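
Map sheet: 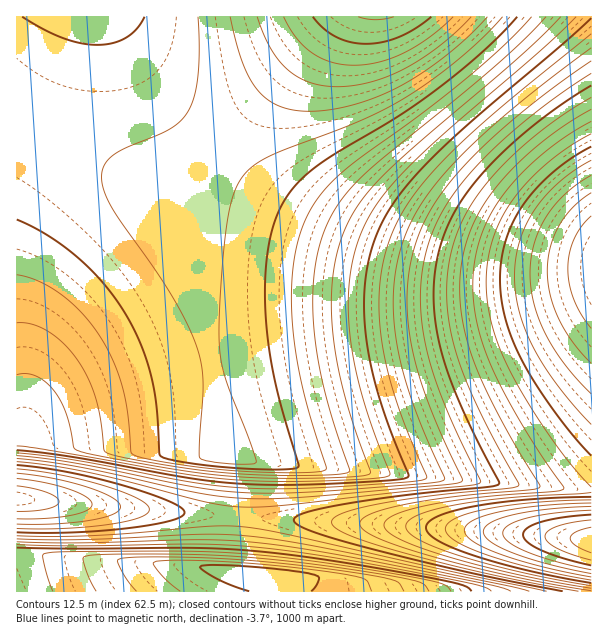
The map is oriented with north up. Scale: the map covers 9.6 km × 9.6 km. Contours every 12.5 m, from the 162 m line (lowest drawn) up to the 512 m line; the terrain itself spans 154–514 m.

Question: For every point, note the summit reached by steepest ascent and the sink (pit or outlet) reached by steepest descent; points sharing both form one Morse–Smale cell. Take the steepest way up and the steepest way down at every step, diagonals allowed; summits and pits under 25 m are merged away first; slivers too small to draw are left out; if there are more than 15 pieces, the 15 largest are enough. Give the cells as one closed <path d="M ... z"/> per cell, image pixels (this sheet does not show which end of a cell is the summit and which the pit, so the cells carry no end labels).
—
<path d="M591 16l-256 0-136 154-15 21-6 12-2 9 8 22 16 69 27 154 141 15 224 17z"/><path d="M18 121l-2 1 0 376 221 19 4-55-2-4-12-1-3-5-7-59-17-90-16-69-9-27-7-7-24-14z"/><path d="M333 16l-316 0-1 104 128 66 24 14 8 10 8-19 15-21z"/><path d="M255 517l-16 0-3 2-2 52-217-17-1 37 576 0-1-51-150-12z"/><path d="M245 458l-5 1 1 12-3 26 1 20 154 7 188 16 11-1 0-48-7-3-217-16z"/><path d="M32 499l-16 1 1 54 218 16-1-6 3-47z"/>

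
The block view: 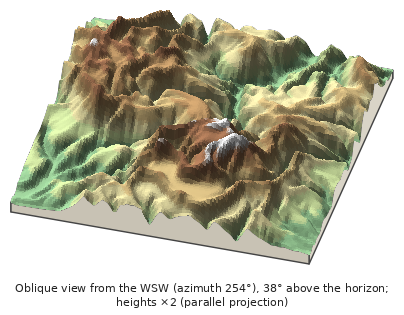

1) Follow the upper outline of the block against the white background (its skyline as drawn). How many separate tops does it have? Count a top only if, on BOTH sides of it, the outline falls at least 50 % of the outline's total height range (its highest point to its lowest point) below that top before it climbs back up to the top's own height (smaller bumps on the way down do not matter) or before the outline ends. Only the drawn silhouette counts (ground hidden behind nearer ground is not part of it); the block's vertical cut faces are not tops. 0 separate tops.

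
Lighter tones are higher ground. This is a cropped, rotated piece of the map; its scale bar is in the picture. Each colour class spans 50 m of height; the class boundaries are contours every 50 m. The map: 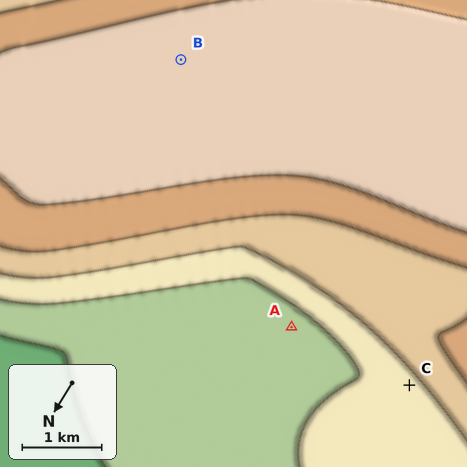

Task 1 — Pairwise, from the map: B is above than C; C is above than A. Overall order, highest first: B C A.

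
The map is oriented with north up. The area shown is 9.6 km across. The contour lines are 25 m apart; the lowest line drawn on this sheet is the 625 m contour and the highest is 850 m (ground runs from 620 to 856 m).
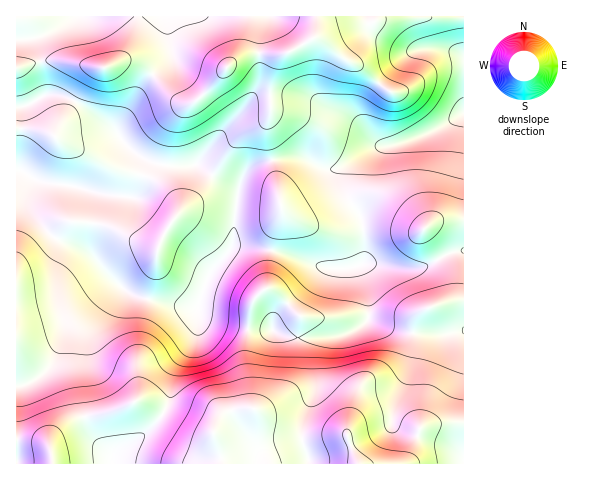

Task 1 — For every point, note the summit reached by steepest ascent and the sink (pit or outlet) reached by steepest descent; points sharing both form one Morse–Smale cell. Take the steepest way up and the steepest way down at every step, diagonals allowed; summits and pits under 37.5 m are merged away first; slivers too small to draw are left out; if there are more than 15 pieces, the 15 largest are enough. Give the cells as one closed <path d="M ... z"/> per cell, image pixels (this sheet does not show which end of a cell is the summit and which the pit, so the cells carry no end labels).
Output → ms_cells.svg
<path d="M463 114l-47 24-24 8-22 3-27 19-3 6 2 9 6 17 13 17 4 28-1 17-14 6-29-1-33-13-19-5-27-3-8 0-3 2 8-59-24-12-19-13-22 2-12-1-17-5-3 19-8 18-22-1-43-11-23-2-29-13-1 215 5 1 12-5 19-17 12-29 4-27 9-8 27-19 9-1 13 11 17 7 39 8 16 1-1 26-5 10-17 26-5 29-6 14-20 23-31 21 0 8 350 0z"/><path d="M463 16l-446 0-1 153 30 14 23 2 43 11 22 1 10-28 0-11 18 7 21 1 13-2 19 13 24 12-7 58 10-1 38 6 47 16 23 0 8-2 6-4 1-6-3-34-3-9-15-23-4-14 2-5 4-6 24-16 22-3 24-8 32-15 16-10z"/><path d="M113 280l-9 1-27 19-9 8-4 27-12 29-19 17-17 5 1 78 95 0 1-8 5-4 26-17 20-23 6-14 5-29 17-26 5-10 1-26-16-1-39-8-17-7z"/>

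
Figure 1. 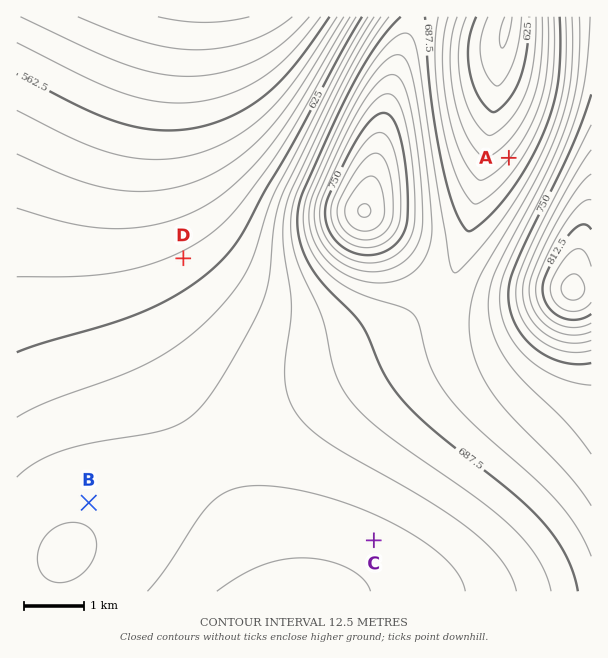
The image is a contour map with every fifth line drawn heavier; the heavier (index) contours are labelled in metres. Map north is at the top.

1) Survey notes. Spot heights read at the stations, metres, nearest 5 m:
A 660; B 660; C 645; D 615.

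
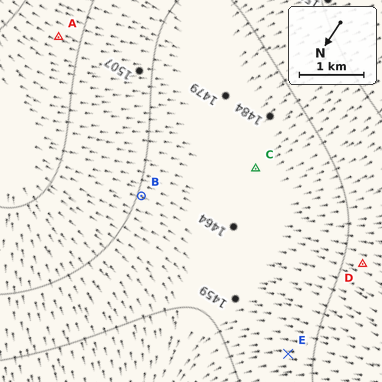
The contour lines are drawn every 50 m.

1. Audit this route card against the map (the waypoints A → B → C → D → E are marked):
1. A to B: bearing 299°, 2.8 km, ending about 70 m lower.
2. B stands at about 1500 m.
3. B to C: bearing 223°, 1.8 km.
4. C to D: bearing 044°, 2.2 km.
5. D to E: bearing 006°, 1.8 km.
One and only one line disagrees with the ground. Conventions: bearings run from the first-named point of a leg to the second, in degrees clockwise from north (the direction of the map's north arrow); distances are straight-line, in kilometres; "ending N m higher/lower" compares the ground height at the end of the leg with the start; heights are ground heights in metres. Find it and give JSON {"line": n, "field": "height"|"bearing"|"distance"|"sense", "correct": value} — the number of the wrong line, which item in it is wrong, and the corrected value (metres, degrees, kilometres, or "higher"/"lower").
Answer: {"line": 4, "field": "bearing", "correct": 278}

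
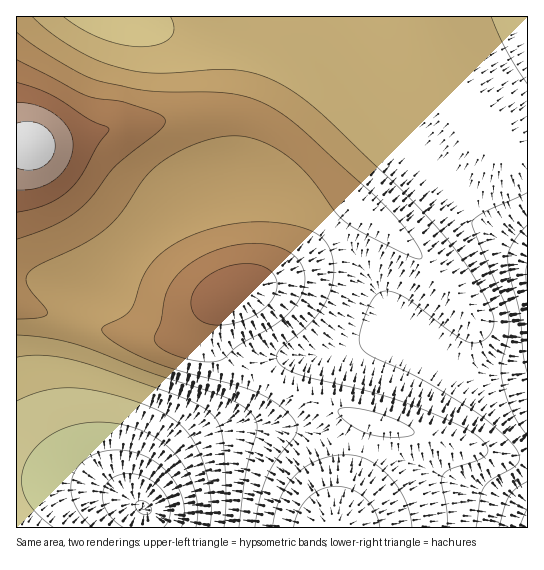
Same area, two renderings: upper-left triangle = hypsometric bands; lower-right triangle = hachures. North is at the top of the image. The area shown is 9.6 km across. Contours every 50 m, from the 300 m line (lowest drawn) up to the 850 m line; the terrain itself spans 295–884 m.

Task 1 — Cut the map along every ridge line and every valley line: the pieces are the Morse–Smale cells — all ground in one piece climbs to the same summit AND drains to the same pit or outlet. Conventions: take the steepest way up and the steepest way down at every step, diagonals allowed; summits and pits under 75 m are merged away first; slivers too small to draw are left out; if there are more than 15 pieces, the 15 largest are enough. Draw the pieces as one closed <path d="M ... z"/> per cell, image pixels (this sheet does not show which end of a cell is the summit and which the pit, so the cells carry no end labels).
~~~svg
<path d="M527 16l-510 0-1 129 22 0 79-18 38-4 44-8 28-2 19 3 16 5 17 10 22 16 55 55-24 27 27 30 32 54 14 15 36 27 24 14 24 6 34-4 5-2z"/><path d="M227 113l-28 2-44 8-38 4-71 17-30 2 1 382 128-1 0-18-40-29-25-30-8-17-7-26-1-40 20-74 9-4 6-6 28-33 26-26 42-33 16-8 20-6 16 2 31 12 35 21 18 16 25-25-39-42-34-28-28-14z"/><path d="M241 177l-10 0-20 6-22 12-16 12-46 43-34 39-9 4-5 16-15 58 0 31 5 27 11 25 15 20 19 18 28 19 1-9 6-15 11-14 19-20 28-17 42-16 11-13 11-21-36-21-12-12-6-15 0-15 6-17 6-6 32-12 28-16 17-13 26-26-19-17-20-13-27-14z"/><path d="M273 383l-4 0-9 20-11 13-50 20-20 13-19 20-11 14-6 15 3 30 190-1 37-105-54-18z"/><path d="M405 328l-11 1-23 12-21 8-60 10-10 7-9 16 42 19 52 19 148 39 14 1 1-90-39 5-24-6-24-14z"/><path d="M377 423l-4 0-2 3-18 56-17 43 1 3 191-1-1-67-14-1z"/><path d="M333 229l-44 39-28 16-32 12-9 11-3 27 6 15 12 12 34 20 11-15 10-7 60-10 21-8 23-12 10-2-19-22-26-46z"/>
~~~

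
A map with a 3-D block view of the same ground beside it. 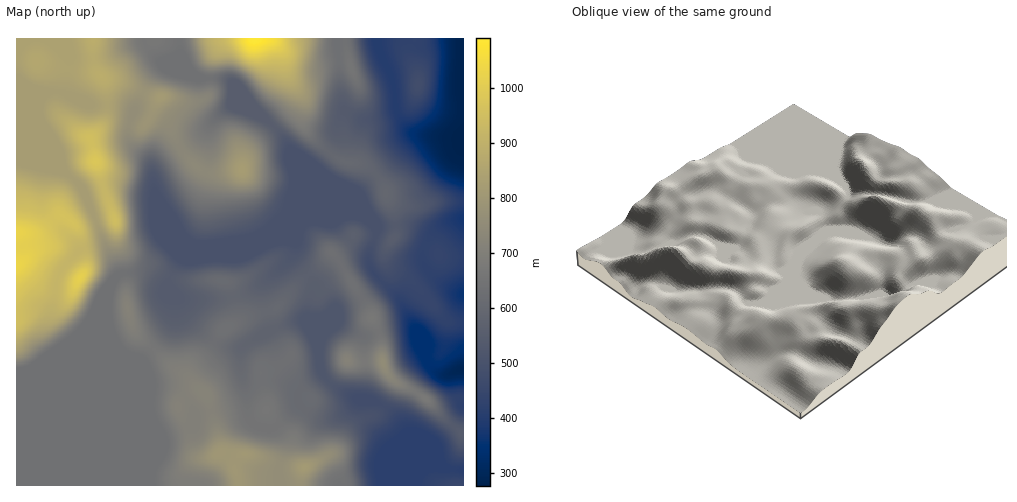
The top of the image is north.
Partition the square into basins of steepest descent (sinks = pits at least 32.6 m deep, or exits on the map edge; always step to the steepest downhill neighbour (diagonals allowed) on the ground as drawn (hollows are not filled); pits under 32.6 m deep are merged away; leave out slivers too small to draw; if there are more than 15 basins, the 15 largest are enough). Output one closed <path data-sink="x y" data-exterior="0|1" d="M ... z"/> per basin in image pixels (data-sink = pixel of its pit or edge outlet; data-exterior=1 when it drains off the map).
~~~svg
<path data-sink="463 137" data-exterior="1" d="M463 38l-447 1 1 447 327-1-10-22-5-6-4 0-19 10-9-3-5-7 3-32 5-12 11-14-11-7-22-23-5 0 8-4 10-10-16-29-2-16 59-57 7 7 19 31 6-1 11-8 10-12 0-19 9-13 2-7-2-19-6-15 9 5 13 4 9 0 16-5 29 0z"/><path data-sink="463 470" data-exterior="1" d="M332 253l-59 57 2 16 16 29-10 10-8 4 5 0 22 23 11 7-11 14-5 12-3 15 2 20 6 6 6 1 19-10 4 0 5 6 10 23 119 0 1-52-13-10-25-26-28-15-10-8-6-14-2-25-8-21-33-55z"/><path data-sink="463 369" data-exterior="1" d="M385 260l-3 14-14 14-10 4 9 14 11 23 8 42 9 10 21 11 19 15 7 0 17-9 4 0 1-75-16-1-3-3-23-27-15-15-15-8z"/><path data-sink="463 294" data-exterior="1" d="M400 235l-5 1-9 13-1 10 2 5 5 5 15 8 38 42 9 4 9 0 1-66-23-1-7-6z"/><path data-sink="463 218" data-exterior="1" d="M388 197l6 15 2 24 4-1 7 3 27 12 7 6 23 0-1-55-28 0-16 5-9 0-13-4z"/>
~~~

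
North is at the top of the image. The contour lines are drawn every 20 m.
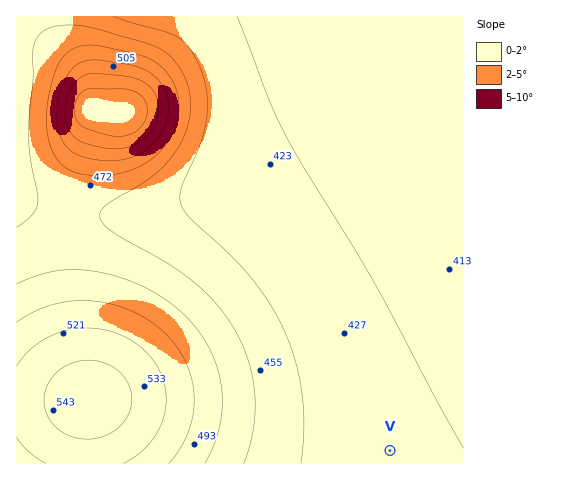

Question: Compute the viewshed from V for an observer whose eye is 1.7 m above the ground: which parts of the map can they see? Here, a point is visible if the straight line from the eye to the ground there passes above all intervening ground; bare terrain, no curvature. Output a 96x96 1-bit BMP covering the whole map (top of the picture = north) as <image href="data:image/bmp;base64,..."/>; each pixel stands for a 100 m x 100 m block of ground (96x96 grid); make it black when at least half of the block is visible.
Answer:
<image width="96" height="96" href="data:image/bmp;base64,Qk2+BAAAAAAAAD4AAAAoAAAAYAAAAGAAAAABAAEAAAAAAIAEAAATCwAAEwsAAAIAAAAAAAAA////AAAAAAAAAAB///////////8AAAB///////////8AAAD///////////8AAAD///////////8AAAD///////////8AAAD///////////8AAAH///////////8AAAH///////////8AAAH///////////8AAAH///////////8AAAH///////////8AAAD///////////8AAAD///////////8AAAD///////////8AAAD///////////8AAAB///////////8AAAB///////////8AAAA///////////8AAAA///////////8AAAAf//////////8AAAAf//////////8AAAAP//////////8AAAAH//////////8AAAAD//////////8AAAAB//////////8AAAAA//////////8AAAAAf/////////8AAAAAH/////////8AAAAAD/////////8AAAAAA////+D///8AAAAAAH///gA///8AAAAAAAf/wAAf//8AAAAAAAAAAAAf//8AAAAAAAAAAAAf//8AAAAAAAAAAAAP//8AAAAAAAAAAAAP//8AAAAAAAAAAAAP//8AAAAAAAAAAAAP//8AAAAAAAAAAAAP//8AAAAAAAAAAAAP//8AAAAAAAAAAAAP//8AAAAAAAAAAAAf//8AAAAAAAAAAAAf//8AAAAAAAAAAAAf//8AAAAAAAAAAAAf//8AAAAAAAAAAAAf//8AAAAAAAAAAAAf//8AAAAAAAAAAAA///8AAAAAAAAAAAA///8AAAAAAAAAAAA///8AAAAAAAAAAAA///8AAAAAAAAAAAB///8AAAAAAAAAAAB///8AAAAAAAAAAAB///8AAAAAAAAAAAB///8AAAAAAAAAAAD///8AAAAAAAAAAAD///8AAAAAAAAAAAD///8AAAAAAAAAAAD///8AAAAAAAAAAAH///8AAB/4AAAAAAH///8AAP//AAAAAAH///8AA///wAAAAAP///8AD///4AAAAAP///8AH///+AAAAAP///8AH////AAAAAf///8AD////gAAAAf///8AD////wAAAAf///8AD////wAAAA////8AB////4AAAA////8AB////8AAAA////8AB////8AAAB////8AA////+AAAB////8AAcf//+AAAD////8AAAH///AAAD////8AAAD///AAAD////8AAAA///AAAH////8AAAAf//AAAH////8AAAAH//gAAH////8AAAAD//gAAP////8AAAAA//gAAP////8AAAAAf/gAAf////8AAAAAH/gAAf////8AAAAAD/gAAf////8AAAAAA/gAA/////8AAAAAAfAAA/////8AAAAAAPAAB/////8AAAAAAHAAB/////8AAAAAACAAB/////8AAAAAAAAAD/////8AAAAAAAAAD/////8AAAAAAAAAH/////8AAAAAAAAAH/////8AAAAAAAAAP/////8AAAAAAAAAP/////8AAAAAAAAAP/////8="/>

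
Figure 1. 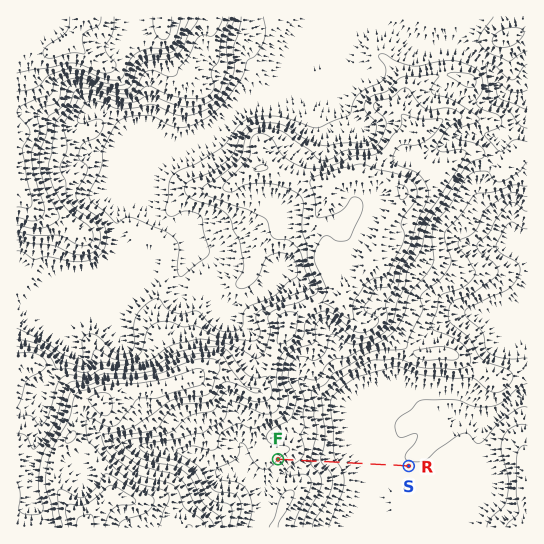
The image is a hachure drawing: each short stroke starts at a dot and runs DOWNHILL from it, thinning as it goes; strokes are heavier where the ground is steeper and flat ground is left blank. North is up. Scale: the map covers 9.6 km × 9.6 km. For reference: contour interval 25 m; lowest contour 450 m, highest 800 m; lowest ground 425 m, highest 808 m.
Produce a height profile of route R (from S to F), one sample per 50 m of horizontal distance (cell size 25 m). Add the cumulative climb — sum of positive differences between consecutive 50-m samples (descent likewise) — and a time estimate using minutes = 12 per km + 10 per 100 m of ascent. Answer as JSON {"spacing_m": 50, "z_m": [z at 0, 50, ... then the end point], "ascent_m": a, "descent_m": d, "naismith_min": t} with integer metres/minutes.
{"spacing_m": 50, "z_m": [450, 450, 450, 450, 450, 451, 451, 451, 451, 451, 451, 451, 451, 452, 452, 452, 453, 454, 455, 456, 457, 458, 460, 462, 465, 468, 472, 476, 480, 484, 488, 492, 496, 501, 506, 512, 519, 526, 532, 539, 544, 549, 554, 557, 561, 564, 567, 569, 572, 575, 575], "ascent_m": 125, "descent_m": 0, "naismith_min": 42}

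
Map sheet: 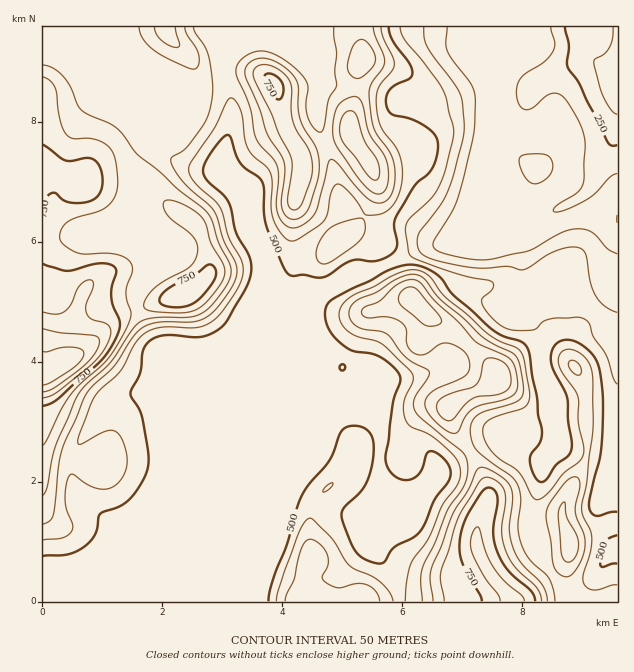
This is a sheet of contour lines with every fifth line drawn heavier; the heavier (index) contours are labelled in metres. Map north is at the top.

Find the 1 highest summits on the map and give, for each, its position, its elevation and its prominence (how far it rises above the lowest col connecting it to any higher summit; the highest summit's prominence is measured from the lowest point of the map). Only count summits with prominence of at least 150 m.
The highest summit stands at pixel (65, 361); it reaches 933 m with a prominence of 760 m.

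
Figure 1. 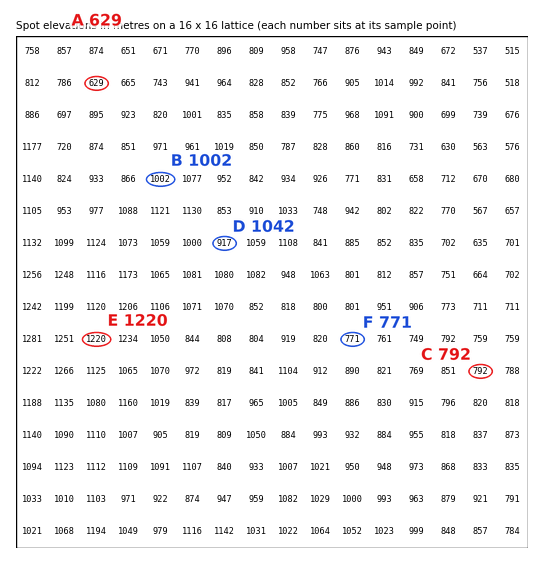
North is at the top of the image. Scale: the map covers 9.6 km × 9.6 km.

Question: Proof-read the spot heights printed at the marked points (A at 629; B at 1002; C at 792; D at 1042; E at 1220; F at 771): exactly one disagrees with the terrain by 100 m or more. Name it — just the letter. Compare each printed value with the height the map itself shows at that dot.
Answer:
D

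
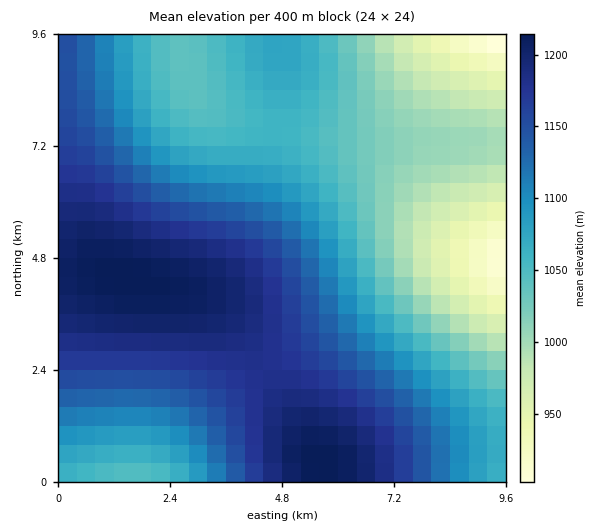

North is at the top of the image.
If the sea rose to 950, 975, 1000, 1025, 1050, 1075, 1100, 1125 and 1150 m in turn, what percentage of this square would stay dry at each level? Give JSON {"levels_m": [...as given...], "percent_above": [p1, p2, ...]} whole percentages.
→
{"levels_m": [950, 975, 1000, 1025, 1050, 1075, 1100, 1125, 1150], "percent_above": [96, 92, 87, 80, 72, 58, 49, 41, 33]}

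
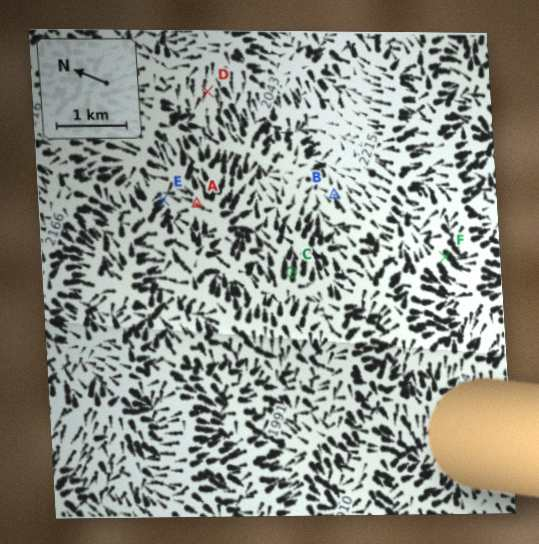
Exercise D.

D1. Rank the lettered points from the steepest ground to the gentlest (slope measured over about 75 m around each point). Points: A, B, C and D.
A C D B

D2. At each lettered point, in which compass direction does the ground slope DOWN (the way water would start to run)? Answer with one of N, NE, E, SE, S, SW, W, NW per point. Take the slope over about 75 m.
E NW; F S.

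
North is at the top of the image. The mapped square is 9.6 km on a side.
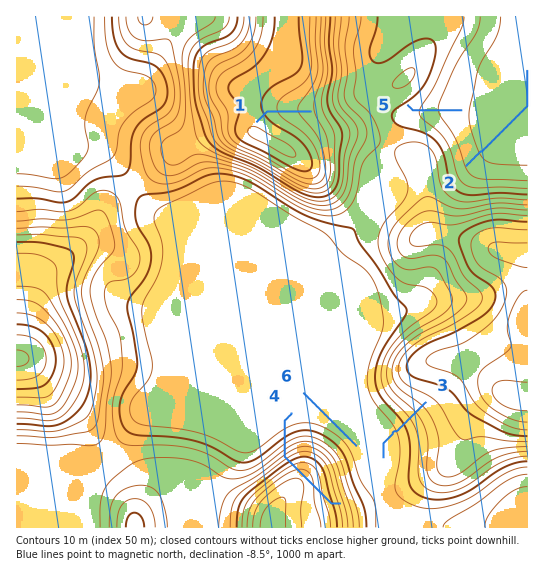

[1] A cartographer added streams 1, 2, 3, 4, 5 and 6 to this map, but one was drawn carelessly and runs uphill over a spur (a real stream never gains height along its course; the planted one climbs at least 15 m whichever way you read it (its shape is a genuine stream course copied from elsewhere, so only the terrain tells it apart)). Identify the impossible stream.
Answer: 4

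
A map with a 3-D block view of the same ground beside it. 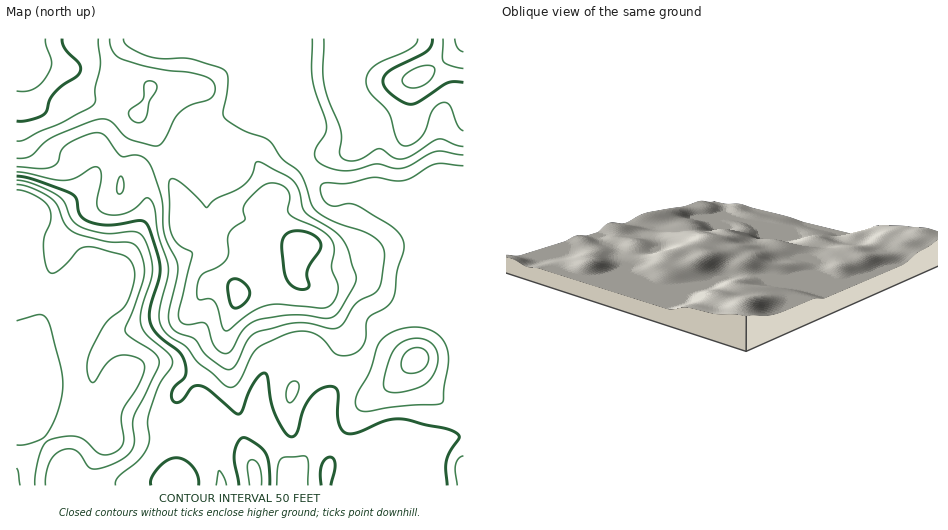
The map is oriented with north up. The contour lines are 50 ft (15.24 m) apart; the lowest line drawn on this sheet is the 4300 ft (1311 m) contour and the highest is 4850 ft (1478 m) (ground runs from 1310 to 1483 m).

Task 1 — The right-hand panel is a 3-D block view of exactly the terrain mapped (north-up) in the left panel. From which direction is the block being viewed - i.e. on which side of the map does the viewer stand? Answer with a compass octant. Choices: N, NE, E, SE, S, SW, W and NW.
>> NE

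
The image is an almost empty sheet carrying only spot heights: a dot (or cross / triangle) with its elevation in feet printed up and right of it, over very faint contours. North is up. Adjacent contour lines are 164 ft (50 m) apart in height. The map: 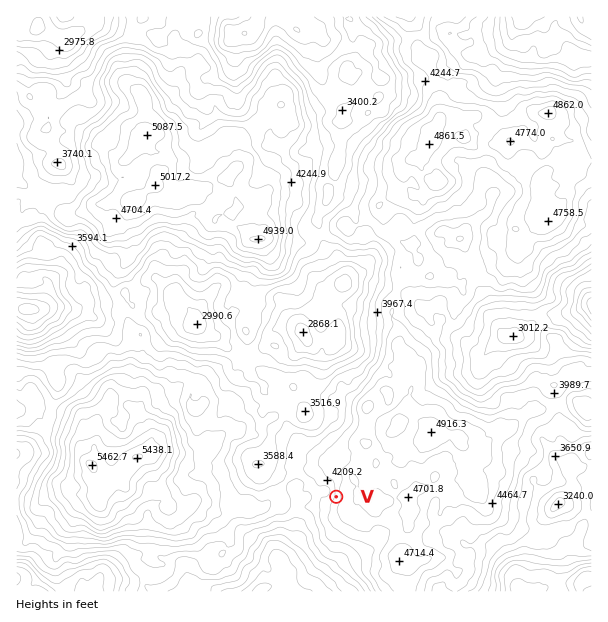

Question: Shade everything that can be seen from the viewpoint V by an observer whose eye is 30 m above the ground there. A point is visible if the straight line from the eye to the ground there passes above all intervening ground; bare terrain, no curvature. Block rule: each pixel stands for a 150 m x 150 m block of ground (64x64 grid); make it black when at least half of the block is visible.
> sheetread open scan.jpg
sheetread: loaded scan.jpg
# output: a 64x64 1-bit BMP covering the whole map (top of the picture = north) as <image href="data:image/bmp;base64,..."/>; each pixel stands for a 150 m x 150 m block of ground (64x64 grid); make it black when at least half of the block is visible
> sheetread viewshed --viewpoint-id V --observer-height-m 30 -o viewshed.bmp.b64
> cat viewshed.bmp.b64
<image width="64" height="64" href="data:image/bmp;base64,Qk0+AgAAAAAAAD4AAAAoAAAAQAAAAEAAAAABAAEAAAAAAAACAAATCwAAEwsAAAIAAAAAAAAA////AAAAAAAAAgBgAAAAAAAAgOAAAAAAAADD8AAAAAAAAYXwAAAAAAAADfAAAAAAAAAY8AAAAAAAAD/4AAAAAAAAfzoAAAAAACB/PyAAAAAAaH7/+AAAAAAsT+/4AAAAAAzPz/AAAAAAD//D8AAAAAAP/8PwAAAAAAf/wiAAAAAAAf/hAAAAAAAA5/AAAAAAAADh8AAAAAAAAGBgAAAAAAAAYCAAAAAAAADg4AAAAAAAAuPAAAAAAAADvkAAAAAAAAAeAAAAAAAAAAYAAAAAAAAAAQAAAAAAAAAAAAAAAAAAAAAAAAAAAAAAAEAAAAAAAAAAAAAAAAAAAAMAAAAAAAAAAgAAAAAAAAAYgAAAAAAABzjAAAAAAAAd/PAAAAAAAD/v/AAAAAAAD+/8AAAAAADP//4AAAAAAH//fgAAAAAEP/8OAAAAAP4//wAAAAAA/g/zBgAAAABAf/AGAAAAAEAHuA4AAAAAgAOIDgAAAACAAIAGAAAAAAAAgAIAIAAAAAAAAAAwAAAAAAAAAAAAAAAAAAAAAAAAAAMAAgAAAAAAAAAHAAAAAAAAAAAAAAAAAAAABAAAAAAAAAAAAAAAAAAAAAAAAAAAAAAAAAAAAAAAAAAAAAAAAAAAAAAAAAAAAAAAAAAAAAAAAAAAAAAAAAAAAAAAAAAAAAAAAAAAAAAAAAAAAAAAAA=="/>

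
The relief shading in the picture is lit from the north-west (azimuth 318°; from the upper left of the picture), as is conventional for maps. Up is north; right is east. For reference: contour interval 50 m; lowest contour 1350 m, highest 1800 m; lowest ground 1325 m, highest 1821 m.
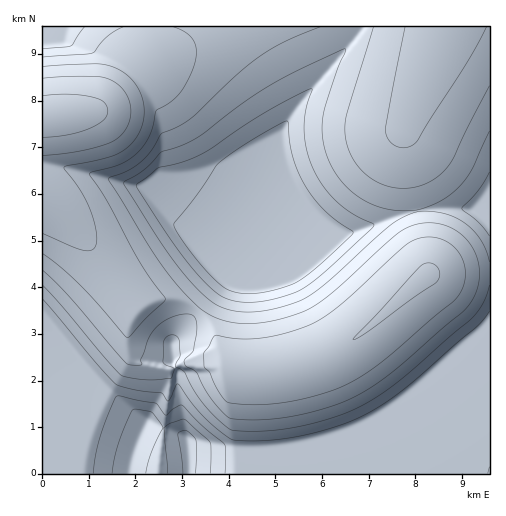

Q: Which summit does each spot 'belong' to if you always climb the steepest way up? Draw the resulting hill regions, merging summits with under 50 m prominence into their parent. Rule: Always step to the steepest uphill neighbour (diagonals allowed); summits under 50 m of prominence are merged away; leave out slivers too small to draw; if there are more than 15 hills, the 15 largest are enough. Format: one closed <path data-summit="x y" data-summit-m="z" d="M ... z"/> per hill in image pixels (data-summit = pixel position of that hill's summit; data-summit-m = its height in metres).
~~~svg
<path data-summit="53 115" data-summit-m="1821" d="M361 26l-319 1 1 447 447-1-1-152-9 11-79 68-25 17-25 13-37 11-37 7-87 3-2-3-9-50-2-27-4-6-1-21 51-63 12-27 35-40 14-19 4-10 0-6-7-24-1-21 20-32 43-50 14-17z"/><path data-summit="428 275" data-summit-m="1705" d="M489 193l-15 16-51 0-21 5-55 20-7-2-17-9-30-21-9-9-14 21-35 40-12 27-51 63 1 21 4 6 0 16 6 43 5 10 1 10 76 0 49-9 27-8 27-11 25-16 26-21 71-64z"/><path data-summit="446 27" data-summit-m="1674" d="M489 26l-127 0-19 26-43 50-20 32 1 21 7 24-3 14 31 25 28 16 22-6 36-14 21-5 51 0 16-17z"/>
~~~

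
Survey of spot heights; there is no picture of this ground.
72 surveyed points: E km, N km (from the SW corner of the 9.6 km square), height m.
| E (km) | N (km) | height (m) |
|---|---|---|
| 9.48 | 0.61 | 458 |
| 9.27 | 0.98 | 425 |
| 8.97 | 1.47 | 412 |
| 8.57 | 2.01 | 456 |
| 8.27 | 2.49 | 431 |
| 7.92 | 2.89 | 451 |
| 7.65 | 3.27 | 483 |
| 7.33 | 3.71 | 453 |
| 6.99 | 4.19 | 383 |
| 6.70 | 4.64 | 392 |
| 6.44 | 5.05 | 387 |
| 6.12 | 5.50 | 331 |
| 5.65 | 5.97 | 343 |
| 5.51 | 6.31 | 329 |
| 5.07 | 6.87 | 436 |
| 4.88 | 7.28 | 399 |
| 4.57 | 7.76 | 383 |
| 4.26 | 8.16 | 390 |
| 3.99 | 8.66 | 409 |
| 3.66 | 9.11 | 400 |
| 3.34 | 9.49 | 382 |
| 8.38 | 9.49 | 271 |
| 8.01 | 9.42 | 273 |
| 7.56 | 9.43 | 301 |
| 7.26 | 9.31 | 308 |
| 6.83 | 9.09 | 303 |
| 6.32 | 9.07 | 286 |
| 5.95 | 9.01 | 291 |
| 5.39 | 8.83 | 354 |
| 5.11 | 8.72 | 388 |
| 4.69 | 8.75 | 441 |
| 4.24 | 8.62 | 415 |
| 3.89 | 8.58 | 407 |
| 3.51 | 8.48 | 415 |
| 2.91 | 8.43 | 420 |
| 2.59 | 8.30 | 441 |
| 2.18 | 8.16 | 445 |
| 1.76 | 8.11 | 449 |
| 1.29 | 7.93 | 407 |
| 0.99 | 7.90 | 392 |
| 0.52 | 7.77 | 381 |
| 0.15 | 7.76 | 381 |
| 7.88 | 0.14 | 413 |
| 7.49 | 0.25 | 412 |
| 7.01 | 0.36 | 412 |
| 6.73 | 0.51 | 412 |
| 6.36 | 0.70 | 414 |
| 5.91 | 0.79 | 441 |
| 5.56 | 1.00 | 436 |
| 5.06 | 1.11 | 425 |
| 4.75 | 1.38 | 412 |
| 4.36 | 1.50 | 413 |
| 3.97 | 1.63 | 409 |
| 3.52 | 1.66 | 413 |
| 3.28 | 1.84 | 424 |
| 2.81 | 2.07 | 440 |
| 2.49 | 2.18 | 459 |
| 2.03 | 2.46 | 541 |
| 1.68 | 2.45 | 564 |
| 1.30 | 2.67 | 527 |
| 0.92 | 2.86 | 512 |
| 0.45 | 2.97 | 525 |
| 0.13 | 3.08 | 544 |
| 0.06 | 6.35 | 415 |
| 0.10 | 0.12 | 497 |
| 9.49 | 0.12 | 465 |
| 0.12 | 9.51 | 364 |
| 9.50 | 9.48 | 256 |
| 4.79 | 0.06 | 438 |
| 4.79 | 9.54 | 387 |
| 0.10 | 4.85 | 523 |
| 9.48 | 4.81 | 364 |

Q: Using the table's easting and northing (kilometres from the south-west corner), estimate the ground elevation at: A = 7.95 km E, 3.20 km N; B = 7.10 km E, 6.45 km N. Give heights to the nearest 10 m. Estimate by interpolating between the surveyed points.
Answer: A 490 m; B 320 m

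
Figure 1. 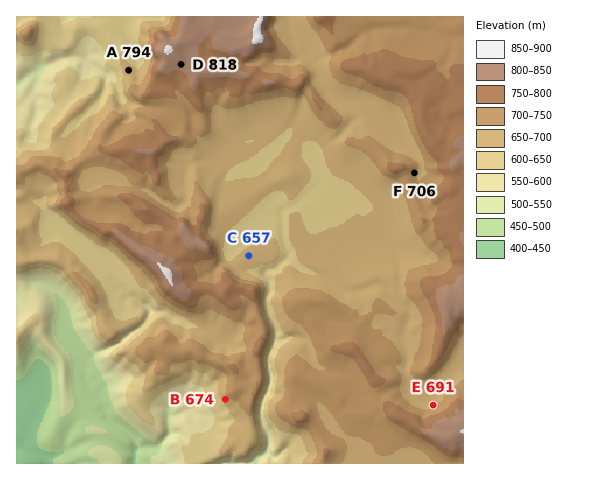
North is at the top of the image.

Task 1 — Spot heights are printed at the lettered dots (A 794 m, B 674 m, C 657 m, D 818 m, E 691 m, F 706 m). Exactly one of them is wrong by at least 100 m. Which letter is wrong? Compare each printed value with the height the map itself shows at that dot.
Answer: A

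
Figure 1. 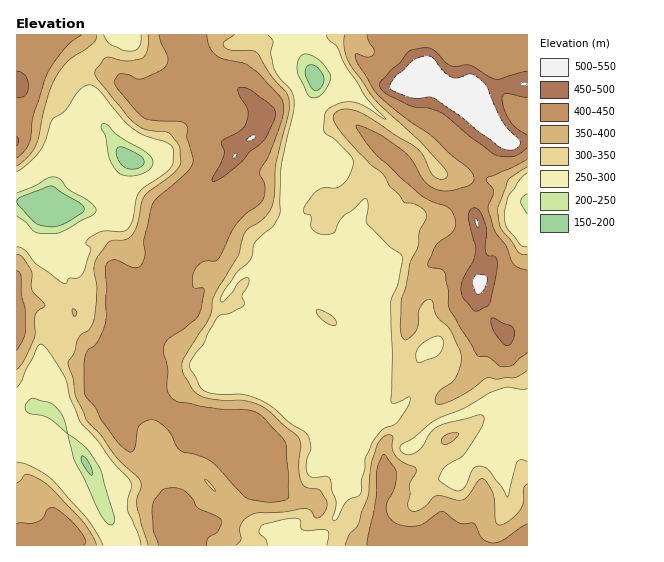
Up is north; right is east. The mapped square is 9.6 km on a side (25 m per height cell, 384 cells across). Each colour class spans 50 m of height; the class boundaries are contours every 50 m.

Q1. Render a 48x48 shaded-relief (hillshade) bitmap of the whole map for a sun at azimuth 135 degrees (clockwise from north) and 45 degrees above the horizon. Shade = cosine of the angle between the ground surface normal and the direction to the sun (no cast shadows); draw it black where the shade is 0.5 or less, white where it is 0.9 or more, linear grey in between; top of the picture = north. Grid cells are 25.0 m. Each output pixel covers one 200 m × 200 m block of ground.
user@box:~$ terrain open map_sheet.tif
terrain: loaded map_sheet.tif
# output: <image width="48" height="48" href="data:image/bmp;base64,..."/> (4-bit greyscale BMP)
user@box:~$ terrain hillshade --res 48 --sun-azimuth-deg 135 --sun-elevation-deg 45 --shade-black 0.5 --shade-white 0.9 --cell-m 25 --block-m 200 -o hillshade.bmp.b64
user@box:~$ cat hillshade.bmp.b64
<image width="48" height="48" href="data:image/bmp;base64,Qk32BAAAAAAAAHYAAAAoAAAAMAAAADAAAAABAAQAAAAAAIAEAAATCwAAEwsAABAAAAAAAAAAAAAAABEREQAiIiIAMzMzAERERABVVVUAZmZmAHd3dwCIiIgAmZmZAKqqqgC7u7sAzMzMAN3d3QDu7u4A////AIiIiIiXdUZ3iJqpiZiZhUNXiHeIiIhleHiIiIh2ZEd3iIq7qZiKp0NHh3d4iIiERnd4h3l2VFeIiIiszMuYumMmiGRXd3mmEmZ3doh1RFeIiHeKu8y5q3QkiYUkZVipMWZ3aJd1MleIiHd4mZqomoQTiqlDQyaZY1ZmiYdmU0d3eId4iImWaYYiirqGZBSIU1VniXdXdmd4iHeIiIqnWIchaqqph0R3U2V4mYZWeIiJmYiIiIrKd4cwV3eaqXV3U2eImZZWiYiImYiIiIrLmIdAaGRpupiIdYiImYZXiZd4iIiIiImrmIhQSqdGq7mId4h3eHZniZh4iIiIiHZ5iIhzBqtzWLuYiHZndVeIiJiIiIiIiHZniIiHQ1q4VWmYiJd3ZFaIiIiId2ZmZmd4iIiId0aruXeYiLqIZFd4mIiHZDIjRXiIiIiHeHVpvMqZmbqYU2d3mIiIdUQ0V4iIiIiIZ5dmecy7qbmHU1d3iYiZiHd3d4iIiIiIZohmZpzMy+uHVGd3iIirqIiIiIiIiIiIZYhVZXmqzP2XVGd3eIicyYiIiIiIiIiIZYlkVWiJqt6nU0d3eIib7JiIiIiIiIiIZZuWRWeJu7y4dCV4iIia3aiIiIiIiIiHZYy5Vnd4vLuoh0NniIiJvsmIiIiIiIiHZHqpdodmiqy4iGRXiIiInduZiIiHiIiHZGmXd4mGeJqod2NYiIiIi9qZmIh3d4iHY2mWZouoeKmHZ2NYiIiIituJmIh3d4h3Y0iXVGvKiLqHZmRXiIiIiM6YmIeHeIiIcyaYYknLiKmHdkNoiIiIiK7JmYiIiIiIdSWIcxa8l4h3djFHd3iIiJvbmIiIiIiIhiNodSSLlmh3d1IlZniIiIrMqIiIiIiIiFJHhlZ5hmdlZmQiNXeIiInMuoiImYmId3RGdlmYeYYyE1VDAWeIiIm93Kh4mpiIiGVFZlm5iIZTACVmIFd4iIic3bh3iph3iYZWZUi6mIiHZDV2QEd3iZiJvcl2aJl2eKl3dkbNuMypiHiIUAZ2eamInMllZ4mGZ4iId2a+3N7aeJiIYgBGZqqYi8p2ZneHZ4h2Vnid7bvLiIiHQhAEZGu5i8qHZmaIZ4iGVXic7uuZiIiYUiMBVjfcm9qId2Z3eImId3ib3/+5iImql1YyV1Oey+uIiHZniIiYeIib3t/ZiYmrmZlkZ2RK7eyIiHZ4dmiHiIiJvK3aiZiZmqqGd1Qkru2Xd3d3ZneIiHiIeIvaiJmHeKuod3VDbO6nVVZmZ2iYh3iIeJvbmZmGaImYiIdlWc63QiRWd5qZiIiZmbvbmph2eIiIiId2Zpy2RCNWeJu5iIiautzdmqdneIiIiHd3d3imE2ZUWJqph3iJqbq+qIdnd3eIh2Z2eHioMmZDJHiIdmZmVXid2WRFVmeIh3ZniIm7dVVmICaIU0VlMmiK3ZVEM0Z4iHVWiaq7h0V3YQJXZEZ3ZXiIvcplQjZ4iJhVeamql0R3dSE2h3eId4iIm9yGYiZ4iJmGaJmYd1R3h1M1eIiIiA=="/>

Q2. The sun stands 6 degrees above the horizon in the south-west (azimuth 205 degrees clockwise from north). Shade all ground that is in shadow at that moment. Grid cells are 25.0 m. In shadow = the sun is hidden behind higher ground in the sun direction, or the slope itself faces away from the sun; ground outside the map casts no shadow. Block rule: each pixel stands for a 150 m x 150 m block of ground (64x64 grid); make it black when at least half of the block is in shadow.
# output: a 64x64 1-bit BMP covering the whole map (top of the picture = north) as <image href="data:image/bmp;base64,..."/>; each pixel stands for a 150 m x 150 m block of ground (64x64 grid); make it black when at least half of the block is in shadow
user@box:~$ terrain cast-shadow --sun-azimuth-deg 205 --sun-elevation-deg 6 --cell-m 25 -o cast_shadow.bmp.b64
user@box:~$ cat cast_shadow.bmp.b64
<image width="64" height="64" href="data:image/bmp;base64,Qk0+AgAAAAAAAD4AAAAoAAAAQAAAAEAAAAABAAEAAAAAAAACAAATCwAAEwsAAAIAAAAAAAAA////AAAAAAAAYAAAAAAAAADwAA4AAAAYAPAAAAAAABwB8AAAAADgHgPwAEAAAPMeB/AAwAMAdx4P8AHAHwA/nB/wB4AfgB+8P/AfAB+AB7z/4DQAH4CDvP/gAAAfgeG9/8AAAB4D4B0/gAAAHAPgCAcAAAA8B+AABgAAAHwDhwAcAAAA/AOHgHgAAAP8AYPAcAAA//wAgAAAAAf//AAAAAAAD//4AAAAAAAH//gAAAAAAA//8AAAAAAAD//gAAAAAAAH/8AACAACAAHgAAAAAAYAAAAAAAAADIAAAAAAAAA4AAAAAAAADjAAAAAAAAAOAIAAAAAAAA85gADAAAAADnMAAAAAAAAAdgAAAAAAAAB+AAAAAAAAAH4AAAAAAAAw/AAAAAAAADv4DAAAAAAAO/gMAAAAAAAfeBwAAAAAAB9+PgAAAAAAP/+eAAAAAAA//84AAAAAAH//gAAAAAAAf34AAACAAAB/HADAAIAABD8AAOAAwAAeHwAP8ADAAB4IAB/4AMAAOAAAHzAAQABwAAAcAABgAPAAABgAAGAB4AGAIAB4YAfAB9AAABgAD4APEAAAACA+AA8AAAAB4fwAHwAAAAPt+AAfAAAAB/zwABxAAAAP/mAAOOAAAD/+BAZ/4AMAP/wDj//gD4A/+AGP/2AfAH/4AP//ID8Af/gAf/wAPwA/+AB/+A=="/>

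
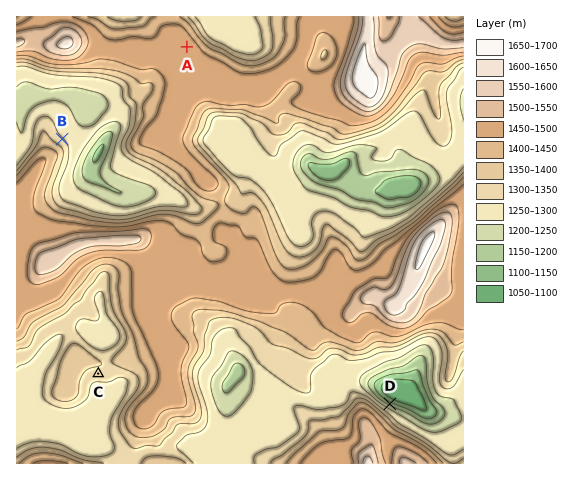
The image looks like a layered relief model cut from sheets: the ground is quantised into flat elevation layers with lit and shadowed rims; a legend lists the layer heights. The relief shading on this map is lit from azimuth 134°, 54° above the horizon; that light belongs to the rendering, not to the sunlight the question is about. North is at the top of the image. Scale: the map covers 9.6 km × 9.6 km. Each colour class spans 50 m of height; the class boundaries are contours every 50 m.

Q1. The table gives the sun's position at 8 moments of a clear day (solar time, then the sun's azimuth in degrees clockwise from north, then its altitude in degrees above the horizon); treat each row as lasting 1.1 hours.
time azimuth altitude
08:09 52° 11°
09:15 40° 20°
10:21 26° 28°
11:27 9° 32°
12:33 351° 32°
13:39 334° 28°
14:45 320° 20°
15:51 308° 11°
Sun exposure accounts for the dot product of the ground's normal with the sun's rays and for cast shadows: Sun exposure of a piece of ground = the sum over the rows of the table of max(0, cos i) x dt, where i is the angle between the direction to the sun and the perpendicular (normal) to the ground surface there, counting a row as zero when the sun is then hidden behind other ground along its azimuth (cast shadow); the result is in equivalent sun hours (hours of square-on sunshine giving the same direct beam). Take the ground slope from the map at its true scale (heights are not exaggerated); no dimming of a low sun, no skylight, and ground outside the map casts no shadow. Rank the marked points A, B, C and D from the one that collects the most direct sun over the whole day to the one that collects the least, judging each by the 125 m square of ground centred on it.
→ D > B > A > C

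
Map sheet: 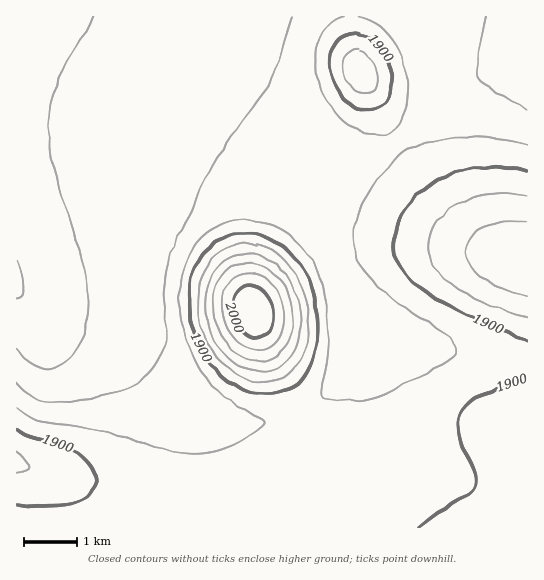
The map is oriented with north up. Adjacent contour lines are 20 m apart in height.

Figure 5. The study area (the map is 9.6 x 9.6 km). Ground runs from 1820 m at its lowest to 2015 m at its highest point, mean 1880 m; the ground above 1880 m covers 43.1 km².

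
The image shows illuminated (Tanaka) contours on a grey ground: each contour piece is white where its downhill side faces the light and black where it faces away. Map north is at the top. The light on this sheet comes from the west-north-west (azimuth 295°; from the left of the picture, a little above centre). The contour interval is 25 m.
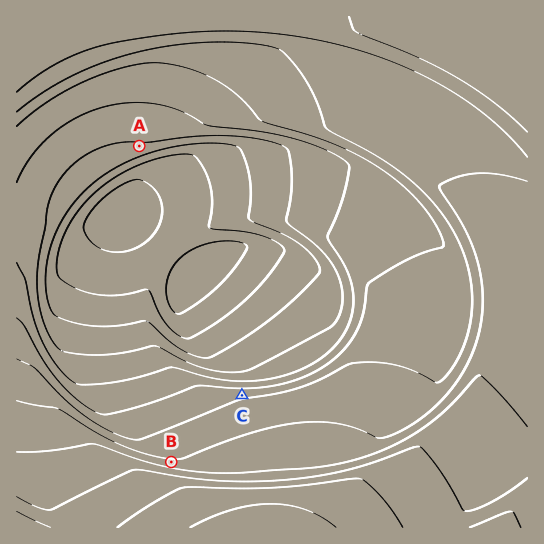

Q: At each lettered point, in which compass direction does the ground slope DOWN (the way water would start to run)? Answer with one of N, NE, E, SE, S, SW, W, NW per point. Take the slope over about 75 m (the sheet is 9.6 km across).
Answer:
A S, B N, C N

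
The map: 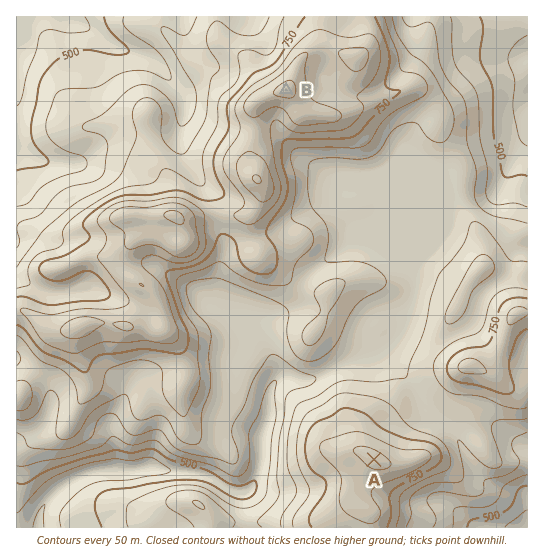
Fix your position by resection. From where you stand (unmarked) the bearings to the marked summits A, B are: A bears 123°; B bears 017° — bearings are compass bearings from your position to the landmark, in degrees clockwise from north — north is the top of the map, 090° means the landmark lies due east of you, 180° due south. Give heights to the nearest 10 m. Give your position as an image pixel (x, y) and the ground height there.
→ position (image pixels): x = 206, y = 350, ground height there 660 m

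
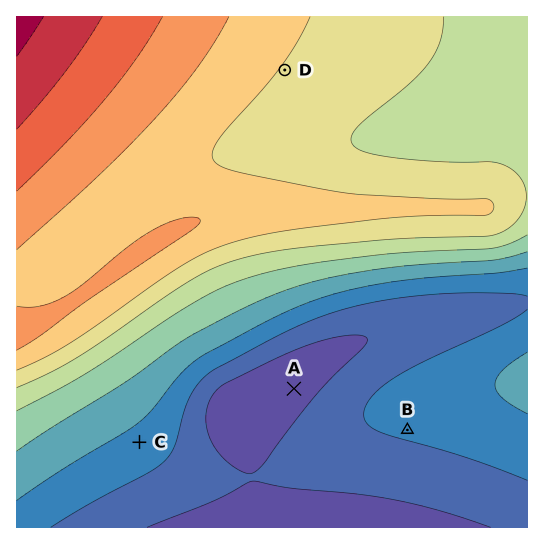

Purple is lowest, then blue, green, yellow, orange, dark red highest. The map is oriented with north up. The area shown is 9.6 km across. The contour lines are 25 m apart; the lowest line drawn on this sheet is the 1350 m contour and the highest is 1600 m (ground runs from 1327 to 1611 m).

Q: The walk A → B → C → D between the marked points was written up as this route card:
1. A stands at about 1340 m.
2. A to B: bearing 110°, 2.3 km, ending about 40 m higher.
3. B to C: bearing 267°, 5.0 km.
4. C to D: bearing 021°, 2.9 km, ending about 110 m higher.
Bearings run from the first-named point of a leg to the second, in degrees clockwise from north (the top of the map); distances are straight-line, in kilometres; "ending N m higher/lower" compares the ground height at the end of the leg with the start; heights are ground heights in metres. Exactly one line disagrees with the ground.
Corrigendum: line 4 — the distance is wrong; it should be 7.5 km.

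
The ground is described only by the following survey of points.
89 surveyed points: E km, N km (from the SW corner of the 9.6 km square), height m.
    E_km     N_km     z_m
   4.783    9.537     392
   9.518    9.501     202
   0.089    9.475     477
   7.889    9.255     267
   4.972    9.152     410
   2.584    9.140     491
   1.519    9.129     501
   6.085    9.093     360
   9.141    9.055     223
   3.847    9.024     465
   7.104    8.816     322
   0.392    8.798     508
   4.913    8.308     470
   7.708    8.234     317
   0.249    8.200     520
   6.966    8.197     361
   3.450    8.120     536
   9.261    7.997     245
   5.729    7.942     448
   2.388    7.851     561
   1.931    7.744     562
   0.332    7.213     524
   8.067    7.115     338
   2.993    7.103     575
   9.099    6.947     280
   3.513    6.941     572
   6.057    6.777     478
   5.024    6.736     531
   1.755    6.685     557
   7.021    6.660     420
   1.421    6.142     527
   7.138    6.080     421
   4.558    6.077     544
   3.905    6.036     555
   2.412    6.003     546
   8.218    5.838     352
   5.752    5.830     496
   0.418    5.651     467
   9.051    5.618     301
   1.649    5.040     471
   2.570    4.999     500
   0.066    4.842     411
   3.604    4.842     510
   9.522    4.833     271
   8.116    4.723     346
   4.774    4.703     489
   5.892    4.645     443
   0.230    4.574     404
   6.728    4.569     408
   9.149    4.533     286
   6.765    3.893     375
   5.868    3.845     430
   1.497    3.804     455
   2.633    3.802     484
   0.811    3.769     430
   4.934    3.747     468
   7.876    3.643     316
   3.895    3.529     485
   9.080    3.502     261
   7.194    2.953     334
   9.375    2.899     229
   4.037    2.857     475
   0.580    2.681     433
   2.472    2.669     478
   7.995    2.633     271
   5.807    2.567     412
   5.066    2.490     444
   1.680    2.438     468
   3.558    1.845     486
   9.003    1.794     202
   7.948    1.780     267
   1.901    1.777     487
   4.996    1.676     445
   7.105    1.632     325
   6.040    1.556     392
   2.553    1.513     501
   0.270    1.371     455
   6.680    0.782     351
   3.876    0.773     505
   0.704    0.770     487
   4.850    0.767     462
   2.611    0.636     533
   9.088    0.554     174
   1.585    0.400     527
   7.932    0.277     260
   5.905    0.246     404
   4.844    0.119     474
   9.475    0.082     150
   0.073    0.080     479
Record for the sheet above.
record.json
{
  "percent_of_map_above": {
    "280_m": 88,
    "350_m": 76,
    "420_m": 62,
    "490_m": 31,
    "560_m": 4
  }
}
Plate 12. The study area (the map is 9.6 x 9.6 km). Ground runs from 147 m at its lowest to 576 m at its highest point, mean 426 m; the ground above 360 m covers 68.2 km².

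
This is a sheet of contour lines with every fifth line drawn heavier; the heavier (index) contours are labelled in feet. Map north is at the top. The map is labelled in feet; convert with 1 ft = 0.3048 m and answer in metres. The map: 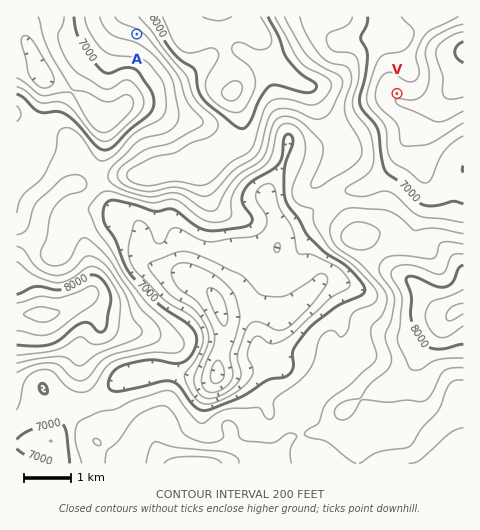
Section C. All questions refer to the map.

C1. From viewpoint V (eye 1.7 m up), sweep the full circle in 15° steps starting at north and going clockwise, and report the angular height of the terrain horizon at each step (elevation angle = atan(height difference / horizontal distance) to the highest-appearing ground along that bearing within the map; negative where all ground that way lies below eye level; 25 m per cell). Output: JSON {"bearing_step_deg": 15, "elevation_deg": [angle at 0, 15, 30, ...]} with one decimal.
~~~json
{"bearing_step_deg": 15, "elevation_deg": [7.6, 8.7, 9.0, 8.1, 6.3, 4.0, 1.7, -0.3, 3.3, 4.8, 4.1, 7.3, 6.6, 7.5, 12.1, 13.9, 13.9, 14.3, 16.0, 16.5, 14.2, 11.1, 8.2, 7.5]}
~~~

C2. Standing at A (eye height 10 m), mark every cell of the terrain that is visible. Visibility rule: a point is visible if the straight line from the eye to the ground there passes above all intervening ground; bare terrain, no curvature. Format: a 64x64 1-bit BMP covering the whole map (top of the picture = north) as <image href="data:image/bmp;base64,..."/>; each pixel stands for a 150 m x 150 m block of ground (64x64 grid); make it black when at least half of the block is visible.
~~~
<image width="64" height="64" href="data:image/bmp;base64,Qk0+AgAAAAAAAD4AAAAoAAAAQAAAAEAAAAABAAEAAAAAAAACAAATCwAAEwsAAAIAAAAAAAAA////AAAAAAAAAAAAAAAAAAAAAAAAAAAAAAAAAAAAAAAAAAAAAAAAAAAAAAAAAAAAAAAAAAAAAAAAAAAAAAAAAAAAAAAAAAAAAAAAAAAAAAAAAAAAAAAAAAAAAAAAAAAAAAAAAAAAAAAAAAAAAAAAAAAAAAAAAAAAAAAAAAAAAAAAAAAAAAAAAAAAAAAAAAAAAAAAAAAAAAAAAAAAAAAAAAAAAAAAAAAAAAAAAAAAAACYAAAAAAAAAP8AAAAAAAAA/8QAAAAAAAD//AAAAAAAAP/8AAAAAAAA//gAAAAAAAD/+AAAAAAAAP/4AAAAAAAA8fAAAAAAAADx8AAAAAAAAPDgAAAAAAAA+OAAAAAAAAA4YAAAAAAAABgAAAAAAAAAGAAAAAAAAAAYAAAAAAAAAHgAAAAAAAAA/AAAAAAAAAD+IAAAAAAAAM/wAAAAAAAAx//gAAAAAADB///AAAAAAMD///AAAAAAwH//+AAAAADg///4AAAAAOH///wAAAAA5///+AAAAAD////gAAAAAP///4AAAAAA/8f/gAAAAAD/h/+AAAAAAP8Gf/AAAAAA4AZ/+AAAAADABn/wAAAAAIAGf4AAAAAAAA4/AAAAAAAABh4AAAAAAAAHHgAAAAAAAAf+AAAAAAAAB/wAAAAAAAAD/AAAAAAAAAH4AAAAAAAAADAAAAAAAA=="/>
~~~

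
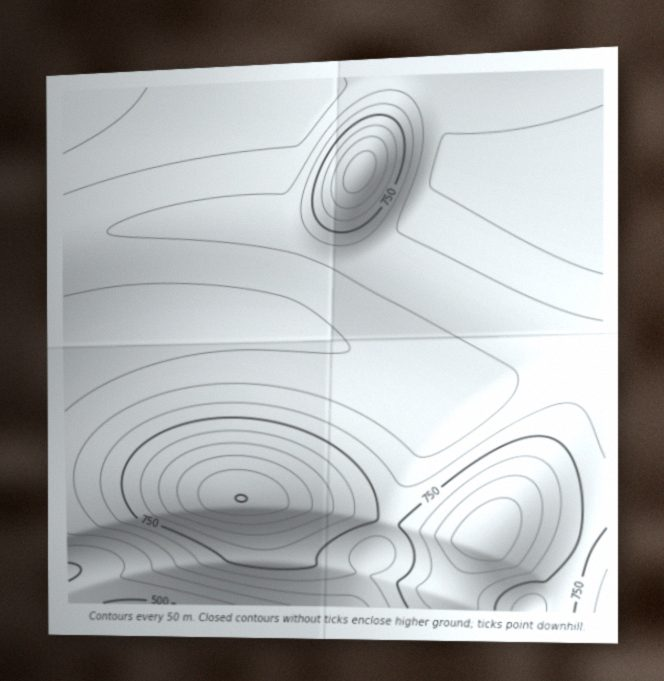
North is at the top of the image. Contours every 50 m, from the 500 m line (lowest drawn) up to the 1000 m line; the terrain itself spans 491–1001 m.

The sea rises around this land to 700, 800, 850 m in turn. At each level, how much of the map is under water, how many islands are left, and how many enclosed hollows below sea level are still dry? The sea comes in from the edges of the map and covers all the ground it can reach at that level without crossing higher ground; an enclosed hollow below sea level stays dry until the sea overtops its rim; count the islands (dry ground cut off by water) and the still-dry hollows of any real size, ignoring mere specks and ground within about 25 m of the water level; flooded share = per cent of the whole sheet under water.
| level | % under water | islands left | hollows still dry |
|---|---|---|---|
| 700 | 70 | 1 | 0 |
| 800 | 86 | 2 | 0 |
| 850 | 92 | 3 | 0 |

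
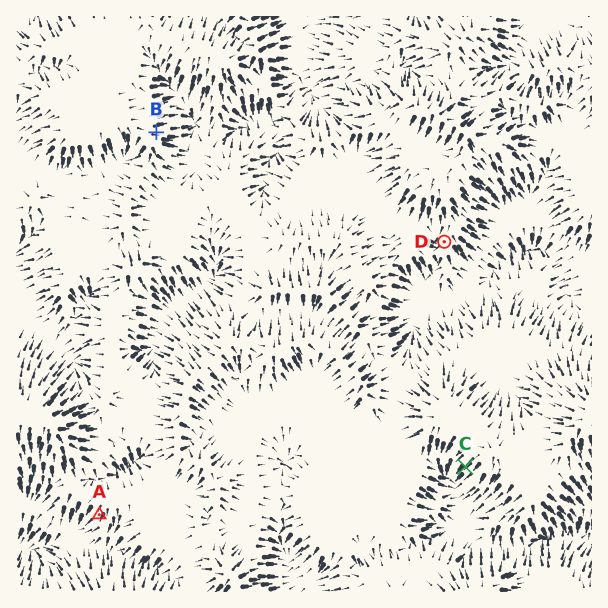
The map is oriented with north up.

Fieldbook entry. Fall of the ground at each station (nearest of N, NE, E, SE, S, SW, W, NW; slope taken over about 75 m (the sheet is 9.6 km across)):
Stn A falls SW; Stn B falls E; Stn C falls SW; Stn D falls SW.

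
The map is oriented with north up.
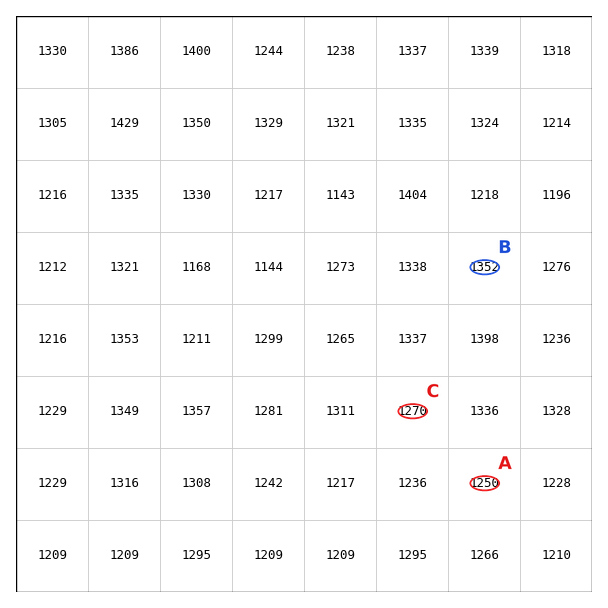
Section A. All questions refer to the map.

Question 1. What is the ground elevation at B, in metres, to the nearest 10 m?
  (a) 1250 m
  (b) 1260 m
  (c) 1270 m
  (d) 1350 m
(d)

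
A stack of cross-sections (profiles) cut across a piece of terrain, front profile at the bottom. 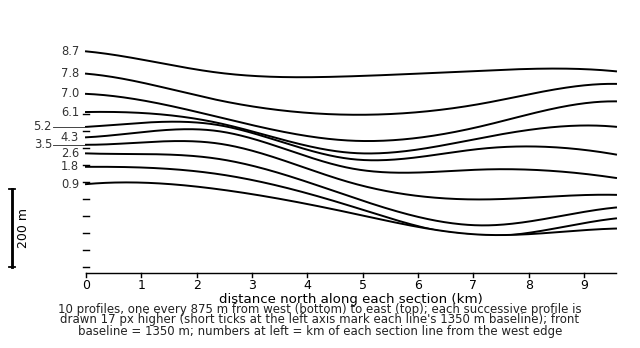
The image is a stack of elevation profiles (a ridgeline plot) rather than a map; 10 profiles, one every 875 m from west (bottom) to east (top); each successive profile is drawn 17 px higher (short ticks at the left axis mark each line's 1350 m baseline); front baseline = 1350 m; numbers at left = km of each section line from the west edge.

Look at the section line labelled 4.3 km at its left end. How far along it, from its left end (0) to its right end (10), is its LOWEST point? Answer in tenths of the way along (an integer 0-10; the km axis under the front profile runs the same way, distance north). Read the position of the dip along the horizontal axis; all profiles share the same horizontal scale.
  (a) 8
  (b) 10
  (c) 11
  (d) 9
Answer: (b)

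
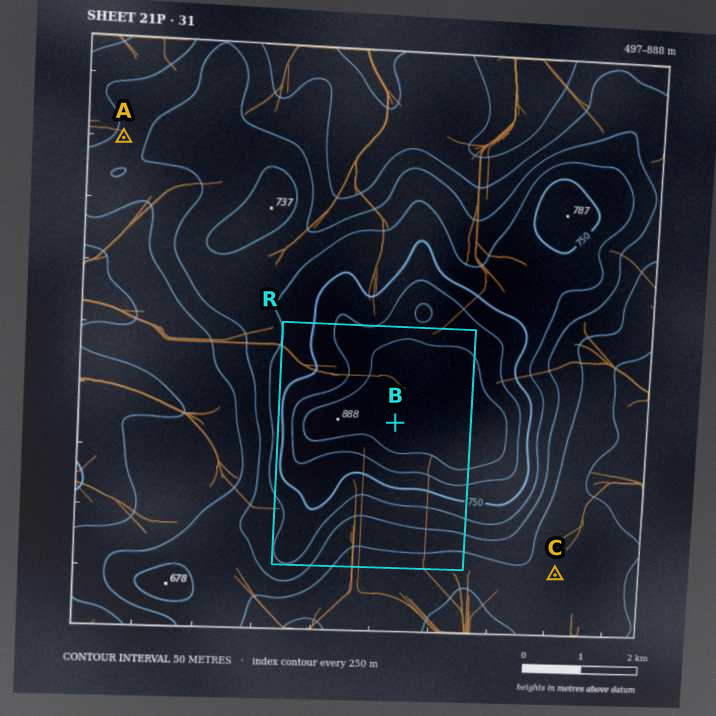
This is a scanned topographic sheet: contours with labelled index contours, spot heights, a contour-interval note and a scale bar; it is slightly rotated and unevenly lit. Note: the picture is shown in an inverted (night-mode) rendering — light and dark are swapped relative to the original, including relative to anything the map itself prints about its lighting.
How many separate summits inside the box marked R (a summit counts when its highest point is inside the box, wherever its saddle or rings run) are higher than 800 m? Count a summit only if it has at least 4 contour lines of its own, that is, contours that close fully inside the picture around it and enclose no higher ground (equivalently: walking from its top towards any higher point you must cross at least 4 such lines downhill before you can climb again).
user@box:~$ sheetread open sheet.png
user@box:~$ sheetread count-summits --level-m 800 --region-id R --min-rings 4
1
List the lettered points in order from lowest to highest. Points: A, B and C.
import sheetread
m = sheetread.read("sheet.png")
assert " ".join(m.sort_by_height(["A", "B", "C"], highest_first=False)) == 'C A B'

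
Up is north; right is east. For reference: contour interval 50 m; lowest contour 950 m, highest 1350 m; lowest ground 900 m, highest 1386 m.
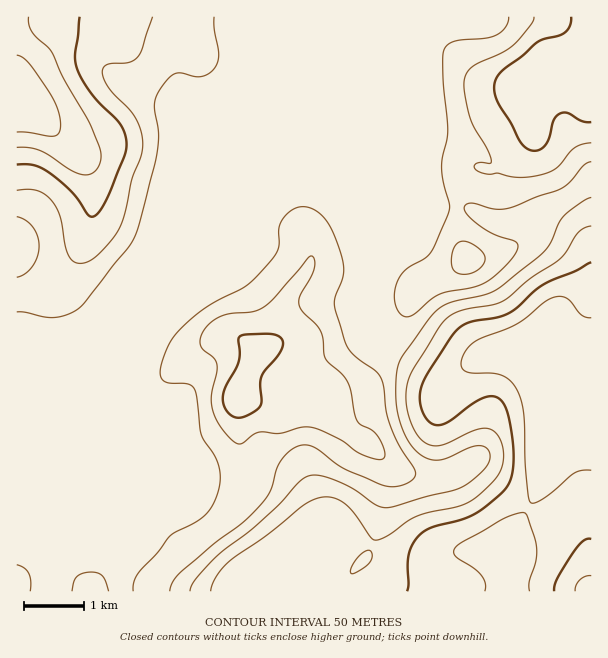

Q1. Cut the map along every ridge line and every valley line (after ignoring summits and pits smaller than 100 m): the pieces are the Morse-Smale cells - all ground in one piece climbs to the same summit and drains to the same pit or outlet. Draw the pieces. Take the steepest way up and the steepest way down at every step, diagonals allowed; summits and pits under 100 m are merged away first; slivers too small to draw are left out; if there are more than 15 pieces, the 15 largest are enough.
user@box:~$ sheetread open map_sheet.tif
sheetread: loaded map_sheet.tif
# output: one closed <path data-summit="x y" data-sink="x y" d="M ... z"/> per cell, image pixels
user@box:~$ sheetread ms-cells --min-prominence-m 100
<path data-summit="240 395" data-sink="591 354" d="M302 168l-15 0-11 6-73 78-8 2-14 13-12 24-17 11-10 10-8 12-7 30-13 33 1 164-17 25-5 16 213 0 1-17 5-18 20-25 7 0 66 24 24 2 29-6 37-2 13 13-2-18 28-45 12-32-2-31 9-41-1-37 4-5-19 0-7-4-30 2-21 6-27 18-12 2-11-5-39-25-8-7-6-12-8-26 0-10 10-38-5-12-6-12-25-34-27-23z"/><path data-summit="528 93" data-sink="591 354" d="M591 16l-319 0-2 14-12 33-98 233 2 0 7-5 12-24 14-13 8-2 73-78 11-6 15 0 13 6 15 12 12 11 25 34 11 24-10 38 0 10 8 26 7 13 30 20 22 14 12 2 32-20 21-6 30-2 7 4 18 0 8 2 28-2z"/><path data-summit="17 102" data-sink="591 354" d="M270 16l-254 1 1 575 75 0 6-16 17-25-1-164 12-28 4-23 6-15 6-9 18-15 8-16 90-218 12-33z"/><path data-summit="591 591" data-sink="591 354" d="M561 355l-6 0-3 4 1 37-9 41 0 37-10 26-28 45 4 47 82-1 0-174-18-13-9-15-3-12z"/><path data-summit="17 102" data-sink="591 354" d="M339 532l-7 0-19 22-6 21 1 17 202-1-2-27-13-14-37 2-29 6-15 0-37-11z"/><path data-summit="17 102" data-sink="591 354" d="M591 354l-31 3 5 32 9 15 16 12 2 0z"/>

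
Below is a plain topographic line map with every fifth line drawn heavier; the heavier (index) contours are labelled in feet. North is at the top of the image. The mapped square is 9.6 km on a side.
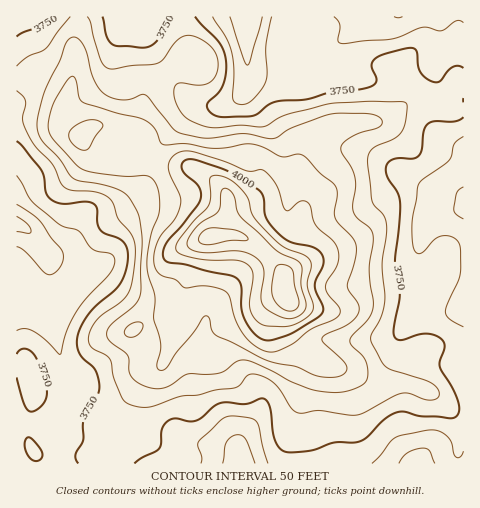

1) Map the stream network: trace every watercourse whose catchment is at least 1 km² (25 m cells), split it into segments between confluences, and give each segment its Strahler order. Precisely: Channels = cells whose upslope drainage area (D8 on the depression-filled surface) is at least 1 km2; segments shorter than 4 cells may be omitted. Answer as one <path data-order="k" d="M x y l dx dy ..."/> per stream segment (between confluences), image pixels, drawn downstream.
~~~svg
<path data-order="1" d="M334 463l80 0"/><path data-order="2" d="M414 463l4 0"/><path data-order="2" d="M238 455l0 8 1 0"/><path data-order="1" d="M412 452l2 11"/><path data-order="2" d="M234 438l1 1 3 16"/><path data-order="1" d="M178 437l4 3 7 1 1 1 34 0 14 13"/><path data-order="1" d="M61 417l2-3 7-14 0-30"/><path data-order="1" d="M258 385l2 7 0 18-15 16-3 7-1 8-2 1 0 21"/><path data-order="2" d="M70 370l-8-9-3-11-3-18-1-2 0-10-2-7 0-5-1-1 0-6-2-1 0-38-9-14"/><path data-order="1" d="M102 367l-10 9-9 5-3 0-10-11"/><path data-order="1" d="M392 339l19-19 7-1 1-1 6 0 1-2 8 0 1-1 10 0 1-1 17-1 0-4"/><path data-order="1" d="M210 305l0 3-7 19 0 3-2 6 0 5-1 1 0 5-1 1 0 55 35 35"/><path data-order="2" d="M92 269l-19 0-7-5-11-4-9-8"/><path data-order="1" d="M105 269l-13 0"/><path data-order="1" d="M417 259l1-10 2-6 0-5 5-13 12-11 26-4 0-4"/><path data-order="2" d="M46 252l-5-4"/><path data-order="3" d="M41 248l-3-4-6-9-8-8-7-3"/><path data-order="1" d="M116 242l0 2-6 11-13 12-3 0-2 2"/><path data-order="1" d="M90 211l-12 12-4 12-18 17-10 0"/><path data-order="1" d="M368 206l4-3 26-25 8 0"/><path data-order="1" d="M287 199l0-48-17-20-5-7-17-18-2-3 0-18"/><path data-order="2" d="M463 197l0 9"/><path data-order="1" d="M17 185l0 39"/><path data-order="2" d="M406 178l13 8 7 2 19 0 1 1 3 0 14 8"/><path data-order="1" d="M367 153l12 7 6 5 14 7 7 6"/><path data-order="1" d="M460 146l3 0 0 51"/><path data-order="1" d="M196 106l27 0 4-2"/><path data-order="2" d="M227 104l4-2 14-14"/><path data-order="1" d="M203 103l3 1 21 0"/><path data-order="1" d="M243 94l2-6"/><path data-order="2" d="M246 85l0-5 2-2 0-61 1 0"/><path data-order="1" d="M349 74l-20-20 0-5 3-2"/><path data-order="1" d="M307 69l20-20 5-2"/><path data-order="1" d="M110 62l1-7 2-5 2-9 5-17 0-7 21 0"/><path data-order="1" d="M440 50l1-1 0-32-3 0"/><path data-order="2" d="M332 47l14-12 18-18 34 0"/><path data-order="1" d="M40 17l-23 0"/><path data-order="1" d="M145 17l-4 0"/>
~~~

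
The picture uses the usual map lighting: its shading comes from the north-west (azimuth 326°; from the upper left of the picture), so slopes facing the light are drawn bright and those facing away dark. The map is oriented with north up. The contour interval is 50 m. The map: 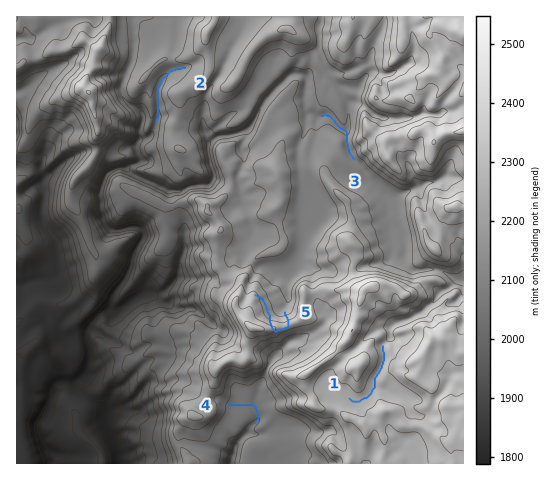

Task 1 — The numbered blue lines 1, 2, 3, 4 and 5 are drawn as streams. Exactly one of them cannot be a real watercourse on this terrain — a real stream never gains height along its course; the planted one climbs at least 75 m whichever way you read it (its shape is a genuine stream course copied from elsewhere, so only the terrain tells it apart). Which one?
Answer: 5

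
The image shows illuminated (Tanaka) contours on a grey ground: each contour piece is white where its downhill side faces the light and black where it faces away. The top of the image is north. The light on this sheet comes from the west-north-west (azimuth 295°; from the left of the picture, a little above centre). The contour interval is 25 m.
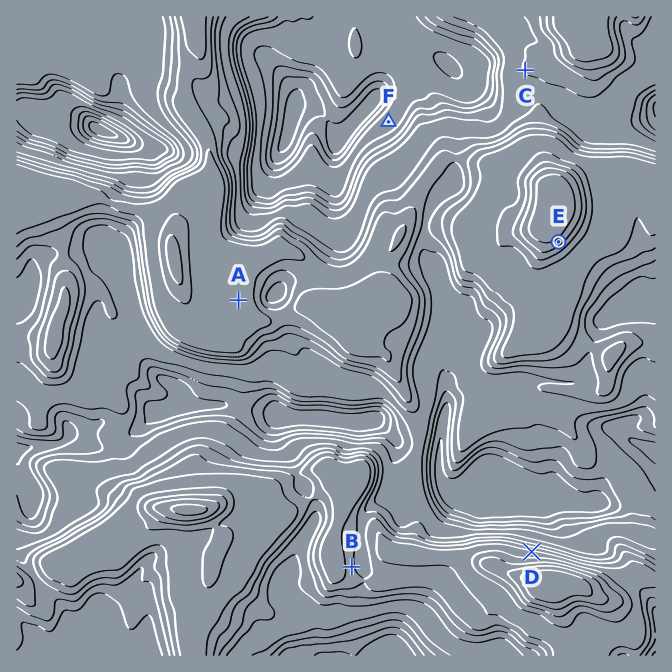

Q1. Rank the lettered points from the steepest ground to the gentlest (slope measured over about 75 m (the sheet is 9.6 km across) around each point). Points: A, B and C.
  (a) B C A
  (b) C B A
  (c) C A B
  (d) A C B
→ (a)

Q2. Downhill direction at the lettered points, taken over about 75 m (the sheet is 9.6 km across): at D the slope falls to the N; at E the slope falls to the SE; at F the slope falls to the NW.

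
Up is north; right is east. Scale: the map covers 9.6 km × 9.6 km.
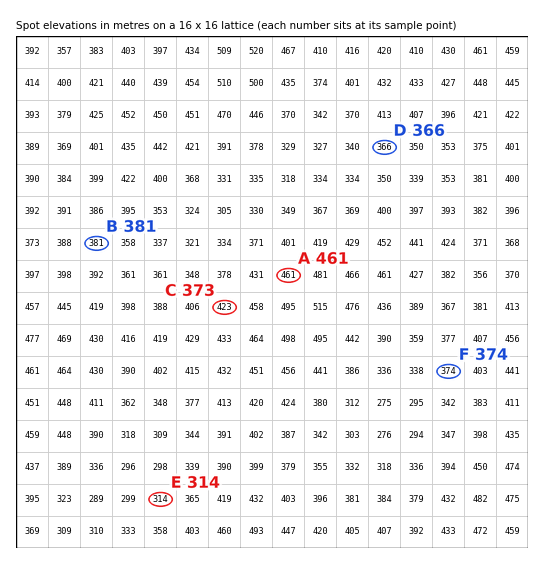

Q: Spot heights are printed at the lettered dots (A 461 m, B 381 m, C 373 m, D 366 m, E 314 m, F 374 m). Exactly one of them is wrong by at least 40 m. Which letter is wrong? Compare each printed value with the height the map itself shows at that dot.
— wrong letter C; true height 423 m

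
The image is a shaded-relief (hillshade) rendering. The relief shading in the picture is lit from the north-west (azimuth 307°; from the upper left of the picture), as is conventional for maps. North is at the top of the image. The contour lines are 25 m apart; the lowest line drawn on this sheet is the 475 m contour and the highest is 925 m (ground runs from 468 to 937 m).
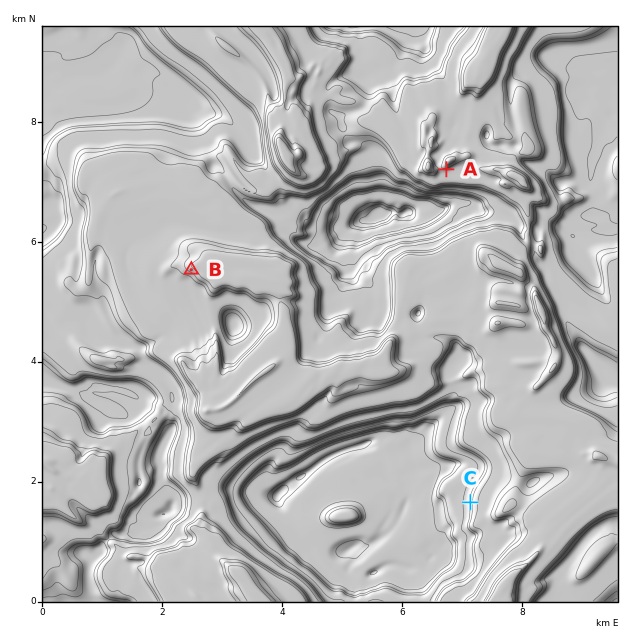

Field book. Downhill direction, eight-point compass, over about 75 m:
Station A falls S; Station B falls SW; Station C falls W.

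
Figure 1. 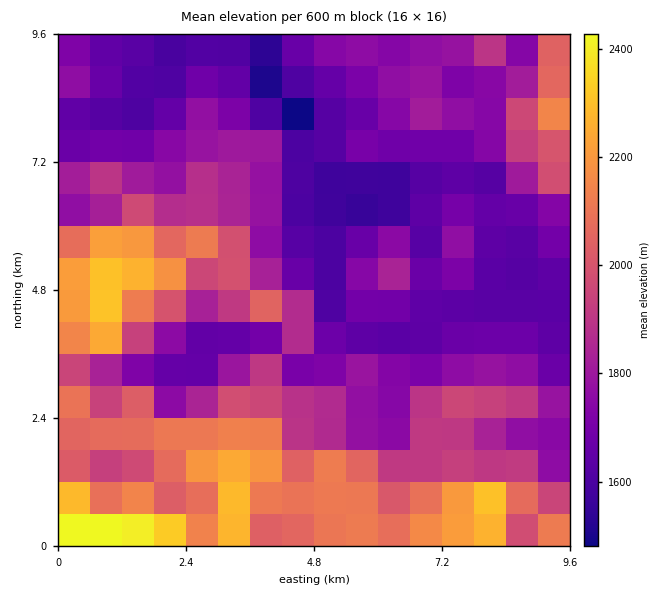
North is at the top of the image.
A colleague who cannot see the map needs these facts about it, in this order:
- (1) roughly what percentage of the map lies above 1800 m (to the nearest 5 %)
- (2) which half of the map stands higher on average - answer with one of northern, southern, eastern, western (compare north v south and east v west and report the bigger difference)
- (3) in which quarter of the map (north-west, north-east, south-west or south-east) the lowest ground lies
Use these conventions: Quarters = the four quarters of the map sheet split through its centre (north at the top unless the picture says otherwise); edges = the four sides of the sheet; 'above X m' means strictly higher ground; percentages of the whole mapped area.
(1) Roughly 50 % of the ground is higher than 1800 m.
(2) On average the southern half of the map is the higher ground.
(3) The lowest ground is in the north-west quarter.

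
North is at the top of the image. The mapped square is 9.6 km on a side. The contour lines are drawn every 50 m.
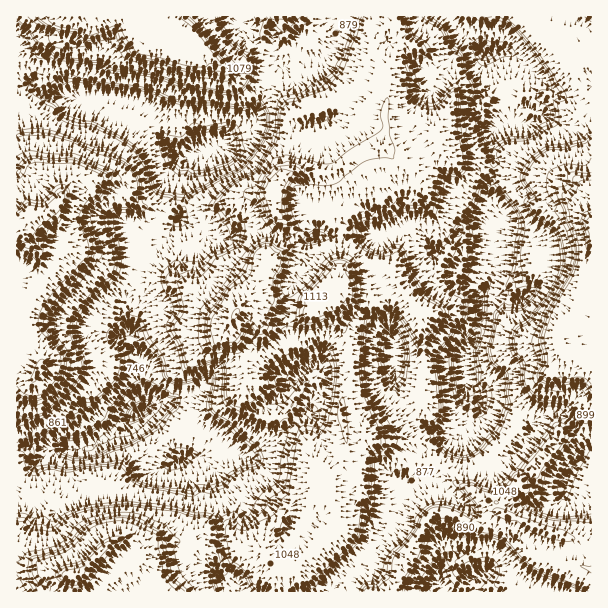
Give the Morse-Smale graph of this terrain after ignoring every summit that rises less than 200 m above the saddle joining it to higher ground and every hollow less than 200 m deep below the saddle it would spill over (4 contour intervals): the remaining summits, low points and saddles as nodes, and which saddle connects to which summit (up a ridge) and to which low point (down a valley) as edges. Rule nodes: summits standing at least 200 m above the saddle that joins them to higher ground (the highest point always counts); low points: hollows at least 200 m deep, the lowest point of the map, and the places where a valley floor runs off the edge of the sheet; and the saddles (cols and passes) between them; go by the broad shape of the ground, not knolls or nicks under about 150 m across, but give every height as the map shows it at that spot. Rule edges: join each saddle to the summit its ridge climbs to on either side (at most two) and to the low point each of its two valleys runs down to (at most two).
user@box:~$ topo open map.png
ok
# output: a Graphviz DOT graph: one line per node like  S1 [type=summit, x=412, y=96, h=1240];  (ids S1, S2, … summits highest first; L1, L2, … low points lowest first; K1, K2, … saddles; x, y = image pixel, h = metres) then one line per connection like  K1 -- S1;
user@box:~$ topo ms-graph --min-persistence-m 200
graph terrain {
  S1 [type=summit, x=32, y=215, h=1376];
  S2 [type=summit, x=591, y=224, h=1372];
  S3 [type=summit, x=72, y=575, h=1371];
  S4 [type=summit, x=236, y=314, h=1270];
  S5 [type=summit, x=77, y=17, h=1219];
  L1 [type=low, x=140, y=410, h=387];
  L2 [type=low, x=216, y=147, h=551];
  L3 [type=low, x=461, y=360, h=551];
  L4 [type=low, x=485, y=53, h=569];
  L5 [type=low, x=446, y=590, h=718];
  K1 [type=saddle, x=420, y=533, h=1040];
  K2 [type=saddle, x=386, y=39, h=1038];
  K3 [type=saddle, x=222, y=539, h=961];
  K4 [type=saddle, x=147, y=252, h=883];
  K5 [type=saddle, x=267, y=81, h=882];
  K6 [type=saddle, x=350, y=579, h=882];
  K7 [type=saddle, x=492, y=173, h=855];
  K1 -- S2;
  K1 -- L3;
  K1 -- L5;
  K2 -- S4;
  K2 -- L2;
  K2 -- L4;
  K3 -- S3;
  K3 -- S4;
  K3 -- L1;
  K4 -- S1;
  K4 -- S4;
  K4 -- L1;
  K4 -- L2;
  K5 -- S4;
  K5 -- S5;
  K5 -- L2;
  K6 -- S2;
  K6 -- S4;
  K6 -- L3;
  K7 -- S2;
  K7 -- S4;
  K7 -- L3;
  K7 -- L4;
}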